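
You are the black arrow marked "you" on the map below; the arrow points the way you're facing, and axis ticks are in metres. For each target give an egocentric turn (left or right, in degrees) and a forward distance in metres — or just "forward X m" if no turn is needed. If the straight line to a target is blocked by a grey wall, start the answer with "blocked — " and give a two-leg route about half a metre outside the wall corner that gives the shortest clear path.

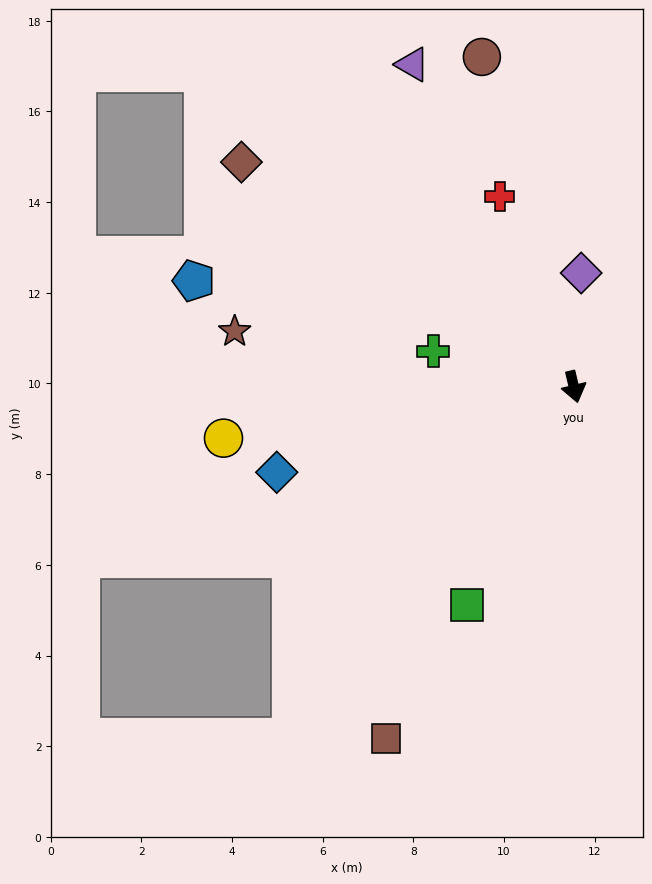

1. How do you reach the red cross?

turn right 172°, forward 4.5 m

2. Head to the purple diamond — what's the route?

turn left 163°, forward 2.5 m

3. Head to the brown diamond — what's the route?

turn right 137°, forward 8.8 m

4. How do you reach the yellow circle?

turn right 95°, forward 7.8 m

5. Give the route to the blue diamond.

turn right 87°, forward 6.8 m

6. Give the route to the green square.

turn right 39°, forward 5.4 m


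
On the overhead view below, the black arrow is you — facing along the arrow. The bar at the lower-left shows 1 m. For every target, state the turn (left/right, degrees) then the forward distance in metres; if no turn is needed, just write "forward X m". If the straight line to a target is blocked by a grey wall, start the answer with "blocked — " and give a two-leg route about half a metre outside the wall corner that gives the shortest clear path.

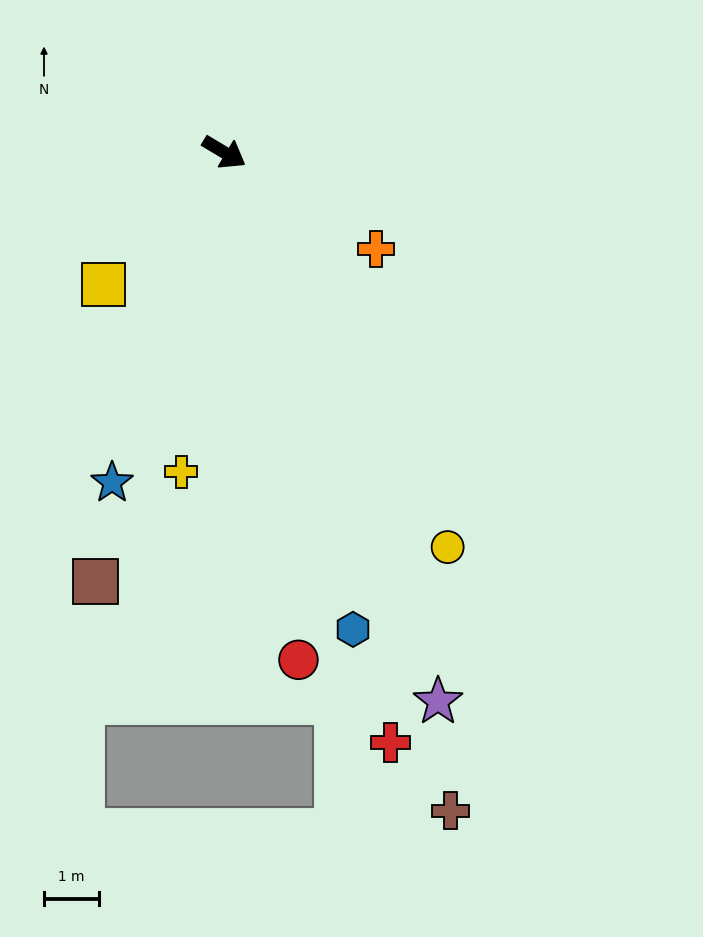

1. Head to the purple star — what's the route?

turn right 38°, forward 10.7 m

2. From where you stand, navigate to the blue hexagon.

turn right 44°, forward 9.0 m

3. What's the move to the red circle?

turn right 51°, forward 9.3 m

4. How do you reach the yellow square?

turn right 102°, forward 3.2 m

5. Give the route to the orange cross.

forward 3.3 m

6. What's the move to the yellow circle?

turn right 30°, forward 8.2 m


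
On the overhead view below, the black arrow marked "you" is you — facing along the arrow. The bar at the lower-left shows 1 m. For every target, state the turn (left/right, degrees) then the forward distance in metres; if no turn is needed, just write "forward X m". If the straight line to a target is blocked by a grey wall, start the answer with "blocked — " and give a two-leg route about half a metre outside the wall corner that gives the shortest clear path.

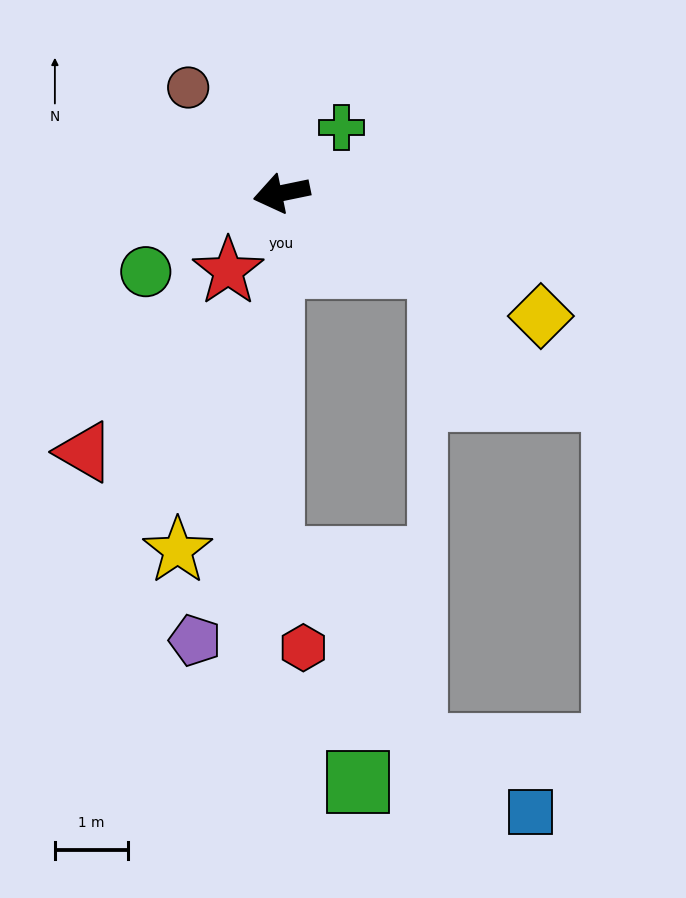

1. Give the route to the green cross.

turn right 144°, forward 1.2 m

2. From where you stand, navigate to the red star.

turn left 44°, forward 1.3 m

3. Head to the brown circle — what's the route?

turn right 60°, forward 1.9 m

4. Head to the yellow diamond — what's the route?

turn left 143°, forward 3.9 m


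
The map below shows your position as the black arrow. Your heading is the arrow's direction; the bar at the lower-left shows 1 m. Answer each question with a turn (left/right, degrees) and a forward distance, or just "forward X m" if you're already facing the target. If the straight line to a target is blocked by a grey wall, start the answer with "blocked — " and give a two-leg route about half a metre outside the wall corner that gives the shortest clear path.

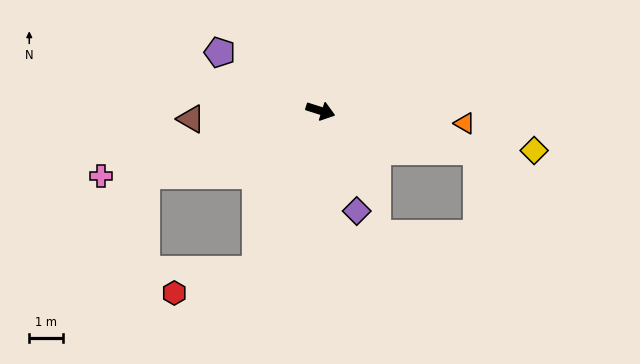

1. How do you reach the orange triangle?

turn left 13°, forward 4.3 m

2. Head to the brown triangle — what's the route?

turn right 159°, forward 3.9 m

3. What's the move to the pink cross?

turn right 146°, forward 6.9 m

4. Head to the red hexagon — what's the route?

blocked — turn right 95°, forward 5.2 m, then turn right 52°, forward 2.5 m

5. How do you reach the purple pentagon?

turn left 167°, forward 3.5 m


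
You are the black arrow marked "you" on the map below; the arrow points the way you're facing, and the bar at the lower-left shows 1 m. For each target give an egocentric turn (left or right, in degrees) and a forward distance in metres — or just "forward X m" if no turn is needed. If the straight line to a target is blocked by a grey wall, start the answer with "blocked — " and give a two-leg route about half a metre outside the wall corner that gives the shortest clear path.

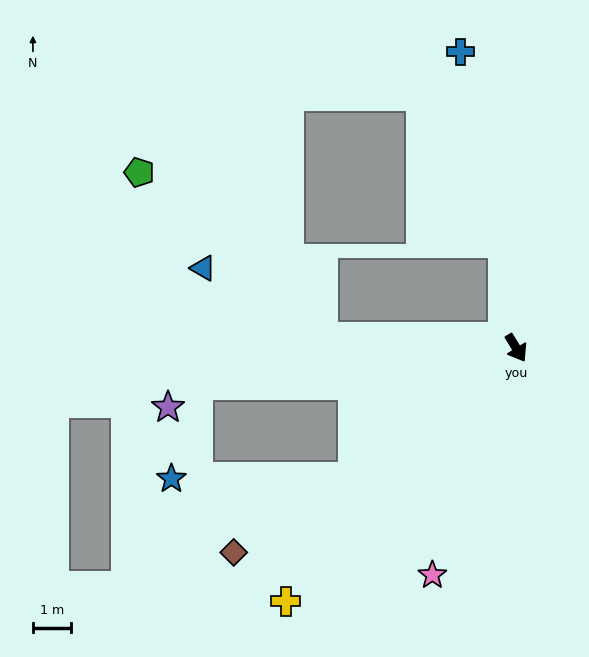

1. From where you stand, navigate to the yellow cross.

turn right 74°, forward 9.0 m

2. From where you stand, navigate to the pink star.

turn right 52°, forward 6.4 m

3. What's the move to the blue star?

blocked — turn right 83°, forward 5.4 m, then turn right 38°, forward 4.8 m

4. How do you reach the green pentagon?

blocked — turn right 124°, forward 5.1 m, then turn right 40°, forward 6.5 m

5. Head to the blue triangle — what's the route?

blocked — turn right 124°, forward 5.1 m, then turn right 28°, forward 3.6 m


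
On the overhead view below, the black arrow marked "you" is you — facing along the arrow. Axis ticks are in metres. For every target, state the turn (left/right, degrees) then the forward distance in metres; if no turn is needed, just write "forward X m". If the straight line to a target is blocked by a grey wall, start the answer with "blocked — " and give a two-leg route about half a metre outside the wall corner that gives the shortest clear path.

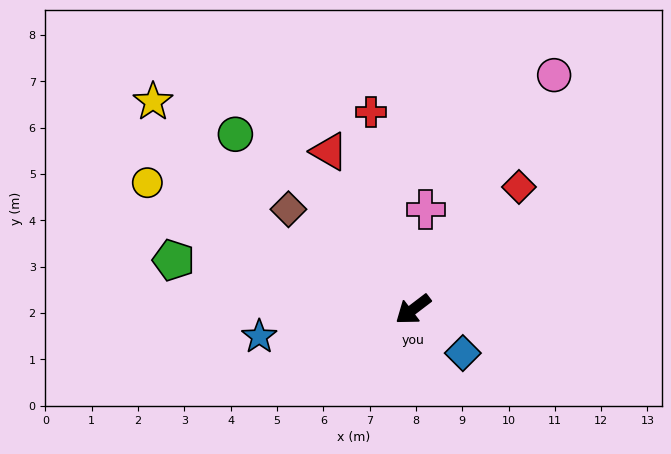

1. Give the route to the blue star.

turn right 27°, forward 3.4 m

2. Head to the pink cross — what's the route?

turn right 135°, forward 2.2 m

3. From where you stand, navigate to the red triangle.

turn right 99°, forward 3.9 m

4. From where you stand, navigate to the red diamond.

turn right 168°, forward 3.5 m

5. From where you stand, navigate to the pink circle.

turn right 158°, forward 5.9 m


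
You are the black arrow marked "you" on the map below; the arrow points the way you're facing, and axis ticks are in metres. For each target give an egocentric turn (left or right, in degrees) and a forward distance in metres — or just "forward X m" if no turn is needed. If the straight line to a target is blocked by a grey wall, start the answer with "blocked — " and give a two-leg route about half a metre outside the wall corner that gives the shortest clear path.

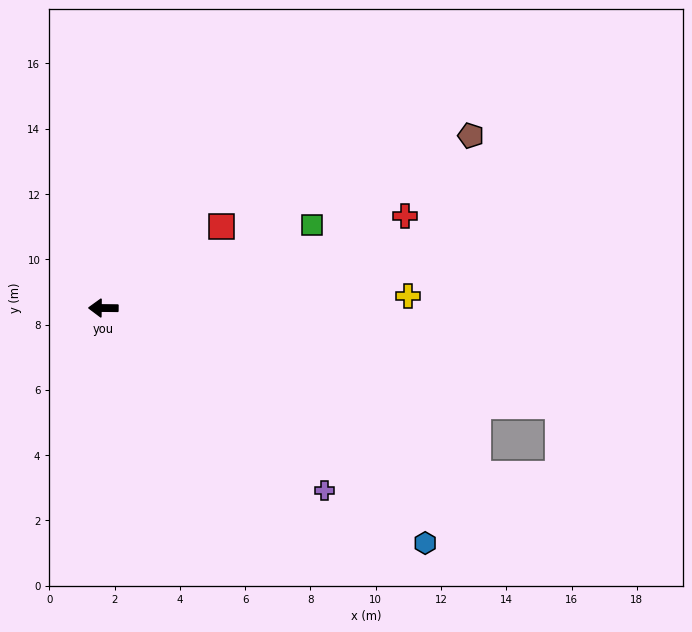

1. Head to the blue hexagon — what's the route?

turn left 144°, forward 12.2 m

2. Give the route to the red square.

turn right 145°, forward 4.4 m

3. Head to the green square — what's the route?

turn right 158°, forward 6.9 m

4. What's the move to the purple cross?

turn left 141°, forward 8.8 m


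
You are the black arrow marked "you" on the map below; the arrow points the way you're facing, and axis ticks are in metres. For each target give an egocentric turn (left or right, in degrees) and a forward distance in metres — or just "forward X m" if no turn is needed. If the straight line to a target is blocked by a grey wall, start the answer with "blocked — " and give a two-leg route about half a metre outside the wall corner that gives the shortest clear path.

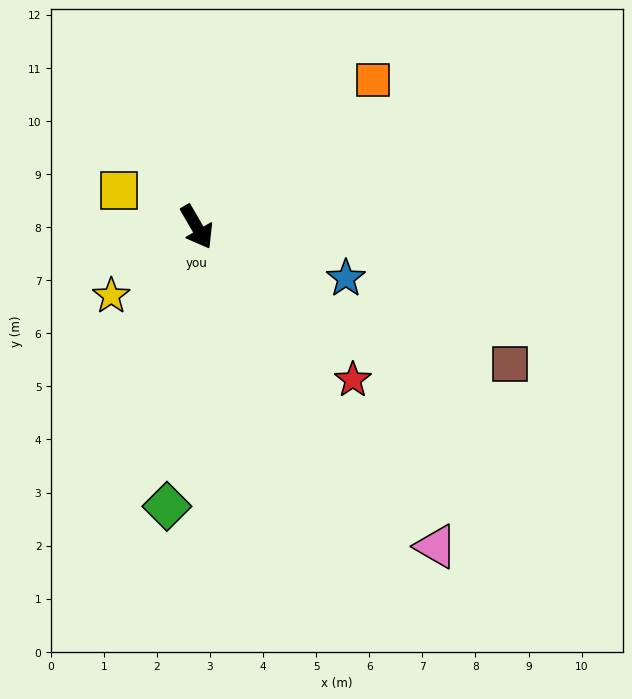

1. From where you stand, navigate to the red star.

turn left 15°, forward 4.1 m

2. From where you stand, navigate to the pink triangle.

turn left 7°, forward 7.5 m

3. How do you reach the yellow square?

turn right 145°, forward 1.6 m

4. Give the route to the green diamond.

turn right 36°, forward 5.3 m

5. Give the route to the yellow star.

turn right 81°, forward 2.1 m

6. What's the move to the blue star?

turn left 41°, forward 3.0 m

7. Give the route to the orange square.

turn left 100°, forward 4.3 m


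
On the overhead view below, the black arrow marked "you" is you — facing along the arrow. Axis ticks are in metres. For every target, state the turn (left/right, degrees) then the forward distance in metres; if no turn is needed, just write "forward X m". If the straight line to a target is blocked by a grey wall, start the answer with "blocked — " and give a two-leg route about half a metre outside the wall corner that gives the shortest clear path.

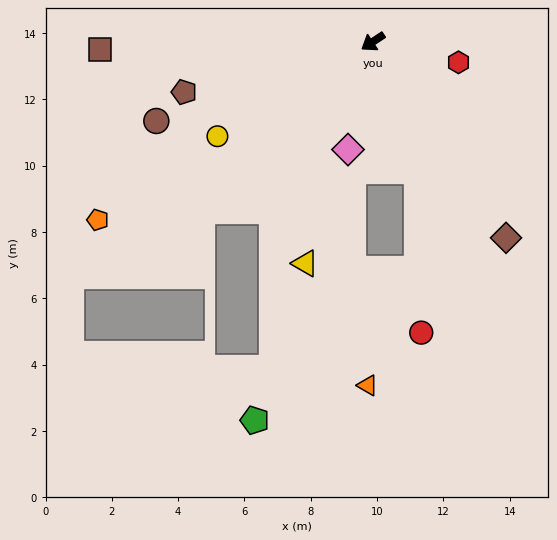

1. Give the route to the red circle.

blocked — turn left 76°, forward 4.1 m, then turn right 18°, forward 4.9 m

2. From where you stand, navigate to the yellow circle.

turn right 2°, forward 5.5 m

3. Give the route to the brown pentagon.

turn right 19°, forward 5.9 m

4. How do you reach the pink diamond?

turn left 43°, forward 3.3 m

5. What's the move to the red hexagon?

turn left 133°, forward 2.7 m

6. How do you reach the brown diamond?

turn left 91°, forward 7.1 m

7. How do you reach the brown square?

turn right 32°, forward 8.2 m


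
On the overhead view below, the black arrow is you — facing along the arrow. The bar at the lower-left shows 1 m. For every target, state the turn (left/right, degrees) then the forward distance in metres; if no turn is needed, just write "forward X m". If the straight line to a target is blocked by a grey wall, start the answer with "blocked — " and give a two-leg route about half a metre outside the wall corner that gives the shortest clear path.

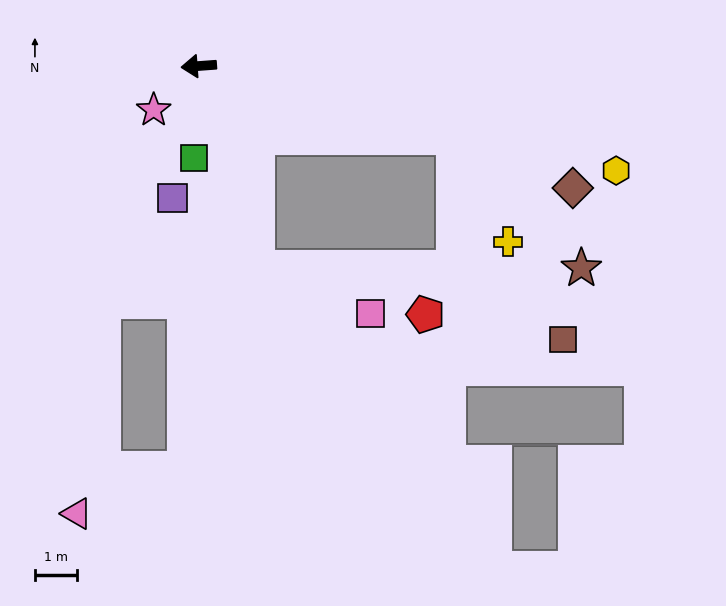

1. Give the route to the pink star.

turn left 40°, forward 1.5 m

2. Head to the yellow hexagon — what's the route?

turn left 162°, forward 10.3 m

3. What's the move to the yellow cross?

blocked — turn left 160°, forward 6.4 m, then turn right 47°, forward 2.8 m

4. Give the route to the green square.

turn left 83°, forward 2.2 m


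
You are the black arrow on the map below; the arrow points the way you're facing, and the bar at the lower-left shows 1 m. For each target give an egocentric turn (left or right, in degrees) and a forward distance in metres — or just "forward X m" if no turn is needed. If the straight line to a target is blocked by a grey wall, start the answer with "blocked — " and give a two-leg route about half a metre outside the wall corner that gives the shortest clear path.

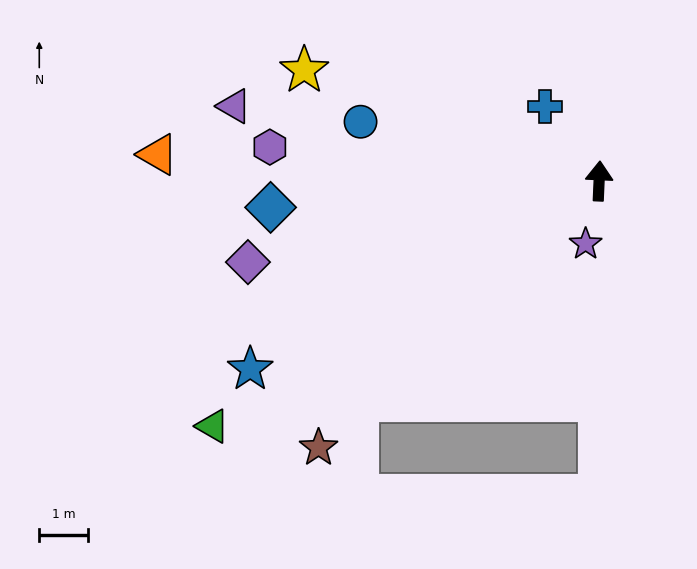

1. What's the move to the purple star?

turn left 170°, forward 1.3 m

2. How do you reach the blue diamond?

turn left 97°, forward 6.7 m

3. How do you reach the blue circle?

turn left 79°, forward 5.0 m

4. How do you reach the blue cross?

turn left 39°, forward 1.9 m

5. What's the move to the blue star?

turn left 121°, forward 8.1 m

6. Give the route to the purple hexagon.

turn left 87°, forward 6.7 m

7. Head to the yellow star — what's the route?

turn left 72°, forward 6.4 m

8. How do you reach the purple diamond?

turn left 106°, forward 7.3 m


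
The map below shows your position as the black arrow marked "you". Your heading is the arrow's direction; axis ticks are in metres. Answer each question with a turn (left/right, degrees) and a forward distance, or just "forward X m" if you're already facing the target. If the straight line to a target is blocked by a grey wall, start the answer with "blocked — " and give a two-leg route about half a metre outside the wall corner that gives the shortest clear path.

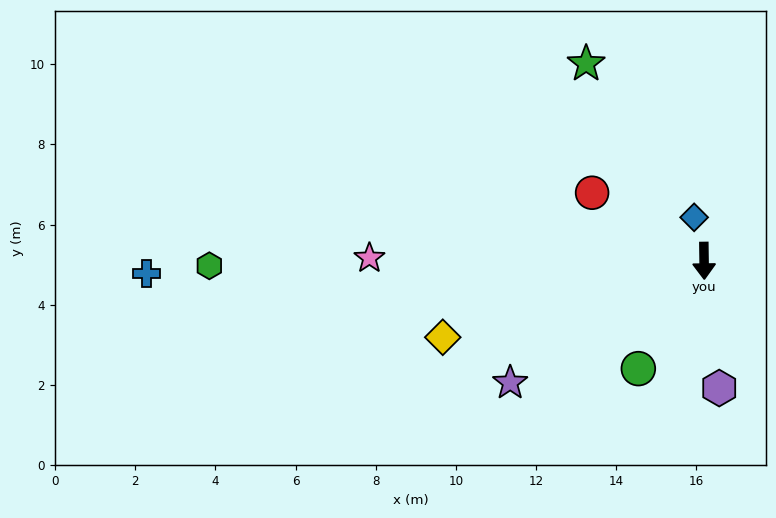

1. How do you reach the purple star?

turn right 59°, forward 5.7 m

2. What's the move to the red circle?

turn right 122°, forward 3.3 m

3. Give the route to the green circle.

turn right 32°, forward 3.2 m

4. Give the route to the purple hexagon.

turn left 6°, forward 3.2 m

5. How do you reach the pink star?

turn right 91°, forward 8.4 m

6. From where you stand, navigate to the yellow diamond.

turn right 74°, forward 6.8 m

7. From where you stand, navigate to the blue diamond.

turn right 168°, forward 1.1 m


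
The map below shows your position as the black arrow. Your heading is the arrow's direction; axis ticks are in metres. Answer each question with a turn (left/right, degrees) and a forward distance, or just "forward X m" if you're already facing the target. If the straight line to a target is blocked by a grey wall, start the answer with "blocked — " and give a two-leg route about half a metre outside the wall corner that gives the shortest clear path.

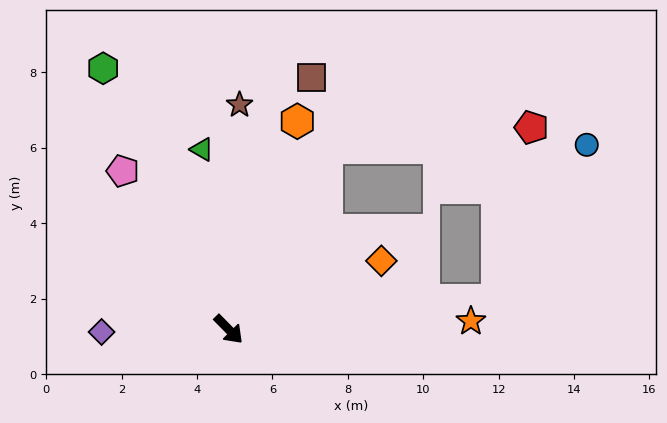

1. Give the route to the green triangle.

turn left 144°, forward 4.8 m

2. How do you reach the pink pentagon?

turn left 169°, forward 5.1 m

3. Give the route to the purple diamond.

turn right 133°, forward 3.4 m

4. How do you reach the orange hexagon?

turn left 117°, forward 5.8 m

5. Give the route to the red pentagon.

blocked — turn left 107°, forward 5.5 m, then turn right 56°, forward 5.5 m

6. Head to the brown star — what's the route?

turn left 133°, forward 6.0 m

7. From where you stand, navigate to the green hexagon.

turn left 161°, forward 7.7 m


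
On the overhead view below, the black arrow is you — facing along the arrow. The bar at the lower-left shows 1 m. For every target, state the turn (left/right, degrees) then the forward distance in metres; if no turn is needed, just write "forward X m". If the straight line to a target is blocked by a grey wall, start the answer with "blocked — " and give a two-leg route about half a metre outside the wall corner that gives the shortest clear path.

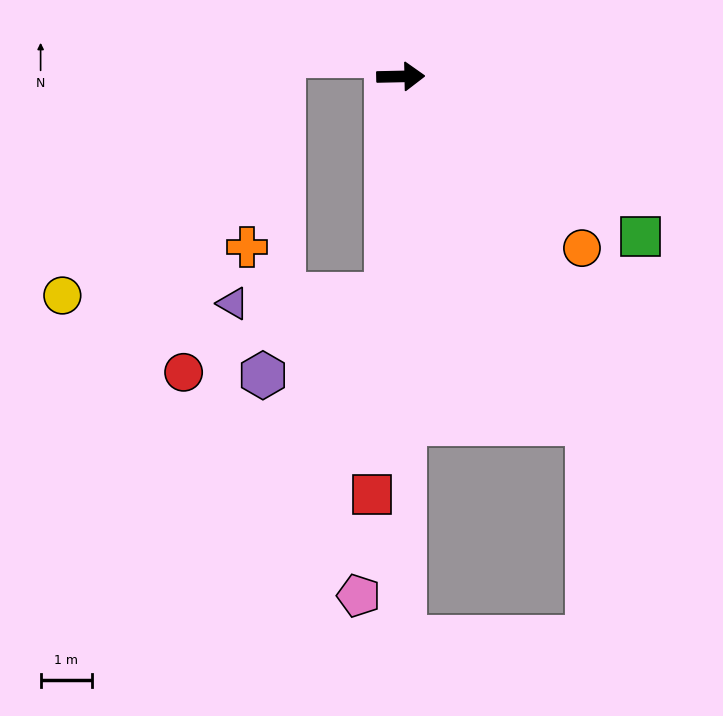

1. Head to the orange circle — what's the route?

turn right 45°, forward 4.9 m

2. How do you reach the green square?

turn right 35°, forward 5.6 m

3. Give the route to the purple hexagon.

blocked — turn right 95°, forward 4.3 m, then turn right 53°, forward 2.9 m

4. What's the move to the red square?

turn right 95°, forward 8.2 m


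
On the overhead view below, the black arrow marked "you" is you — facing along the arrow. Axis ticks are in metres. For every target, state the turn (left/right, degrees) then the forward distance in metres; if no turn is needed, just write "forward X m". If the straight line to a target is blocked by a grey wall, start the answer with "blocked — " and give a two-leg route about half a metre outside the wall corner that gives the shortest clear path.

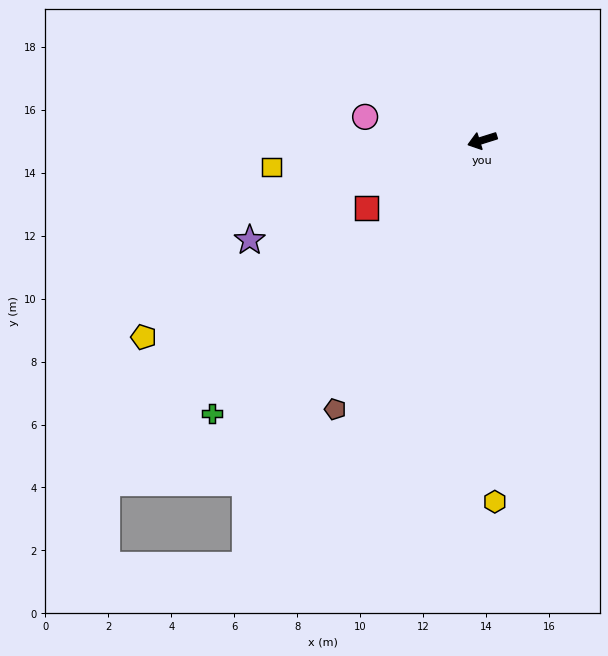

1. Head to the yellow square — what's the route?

turn right 10°, forward 6.8 m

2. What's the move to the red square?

turn left 13°, forward 4.3 m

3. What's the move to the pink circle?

turn right 29°, forward 3.8 m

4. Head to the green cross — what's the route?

turn left 28°, forward 12.2 m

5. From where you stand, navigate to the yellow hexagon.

turn left 75°, forward 11.5 m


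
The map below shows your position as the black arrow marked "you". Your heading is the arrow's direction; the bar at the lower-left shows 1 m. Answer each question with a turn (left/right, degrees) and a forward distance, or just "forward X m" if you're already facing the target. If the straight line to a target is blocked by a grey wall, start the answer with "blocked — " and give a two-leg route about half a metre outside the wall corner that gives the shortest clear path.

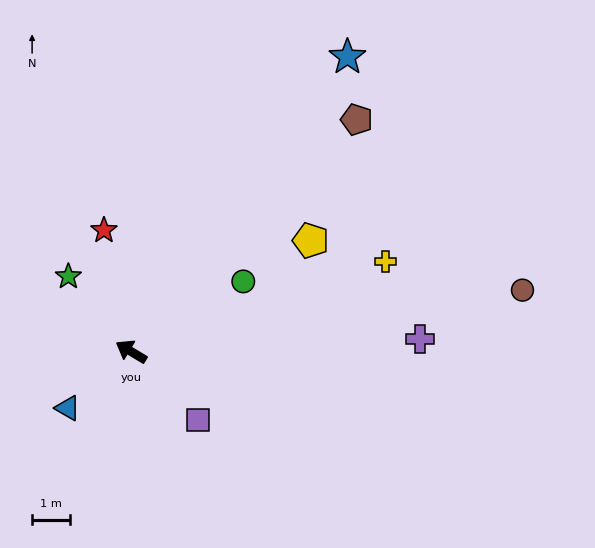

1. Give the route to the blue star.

turn right 95°, forward 9.5 m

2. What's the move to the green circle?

turn right 117°, forward 3.4 m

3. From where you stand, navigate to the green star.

turn right 19°, forward 2.5 m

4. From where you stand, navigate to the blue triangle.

turn left 73°, forward 2.2 m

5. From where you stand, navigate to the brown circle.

turn right 140°, forward 10.3 m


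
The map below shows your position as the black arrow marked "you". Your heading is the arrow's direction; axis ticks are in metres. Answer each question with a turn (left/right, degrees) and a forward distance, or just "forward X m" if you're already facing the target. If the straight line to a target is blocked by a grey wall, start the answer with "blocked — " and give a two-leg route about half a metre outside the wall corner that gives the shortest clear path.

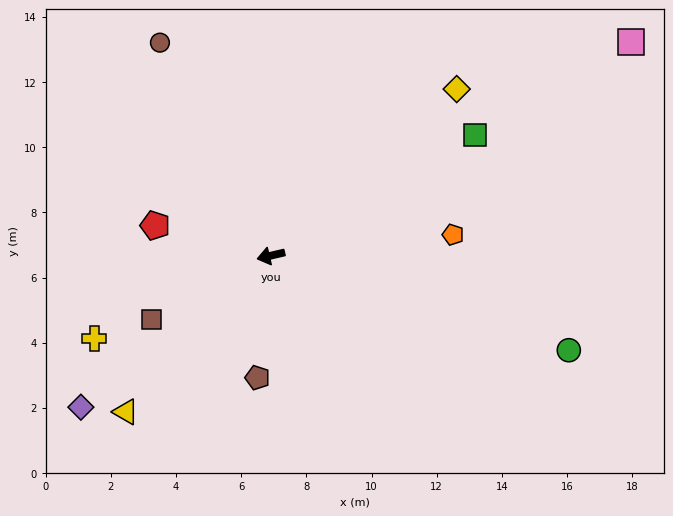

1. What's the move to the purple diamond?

turn left 25°, forward 7.5 m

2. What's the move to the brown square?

turn left 15°, forward 4.2 m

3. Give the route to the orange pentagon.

turn left 173°, forward 5.6 m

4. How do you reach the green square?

turn right 163°, forward 7.3 m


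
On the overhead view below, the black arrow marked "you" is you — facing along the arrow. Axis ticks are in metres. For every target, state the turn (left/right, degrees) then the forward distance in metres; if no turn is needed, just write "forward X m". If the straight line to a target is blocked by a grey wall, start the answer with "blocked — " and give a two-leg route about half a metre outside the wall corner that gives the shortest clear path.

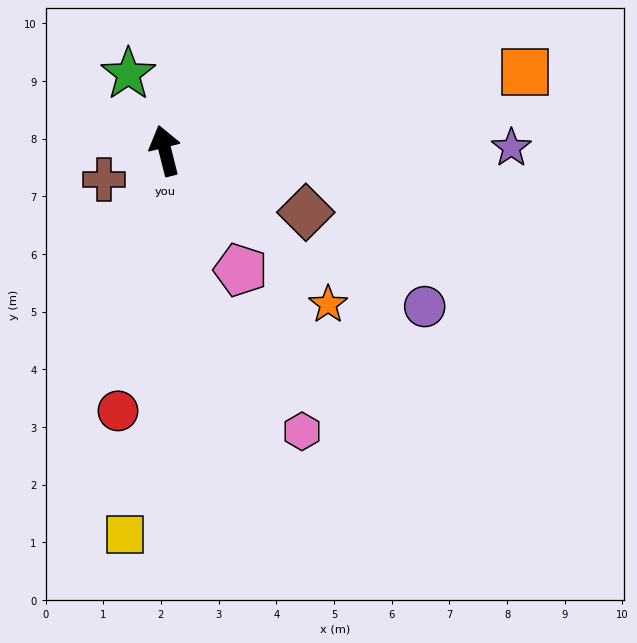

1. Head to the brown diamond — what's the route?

turn right 128°, forward 2.7 m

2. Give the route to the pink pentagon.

turn right 162°, forward 2.4 m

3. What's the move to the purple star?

turn right 104°, forward 6.0 m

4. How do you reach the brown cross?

turn left 101°, forward 1.2 m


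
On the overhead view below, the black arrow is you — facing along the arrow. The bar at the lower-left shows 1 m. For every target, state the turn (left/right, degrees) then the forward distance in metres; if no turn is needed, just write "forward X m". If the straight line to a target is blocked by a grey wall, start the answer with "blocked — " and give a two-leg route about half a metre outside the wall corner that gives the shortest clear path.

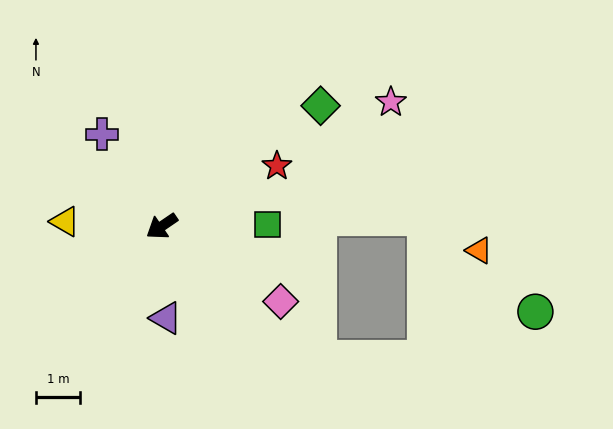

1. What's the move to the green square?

turn left 146°, forward 2.4 m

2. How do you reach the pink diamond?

turn left 113°, forward 3.2 m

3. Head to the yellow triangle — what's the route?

turn right 37°, forward 2.2 m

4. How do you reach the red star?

turn left 173°, forward 2.9 m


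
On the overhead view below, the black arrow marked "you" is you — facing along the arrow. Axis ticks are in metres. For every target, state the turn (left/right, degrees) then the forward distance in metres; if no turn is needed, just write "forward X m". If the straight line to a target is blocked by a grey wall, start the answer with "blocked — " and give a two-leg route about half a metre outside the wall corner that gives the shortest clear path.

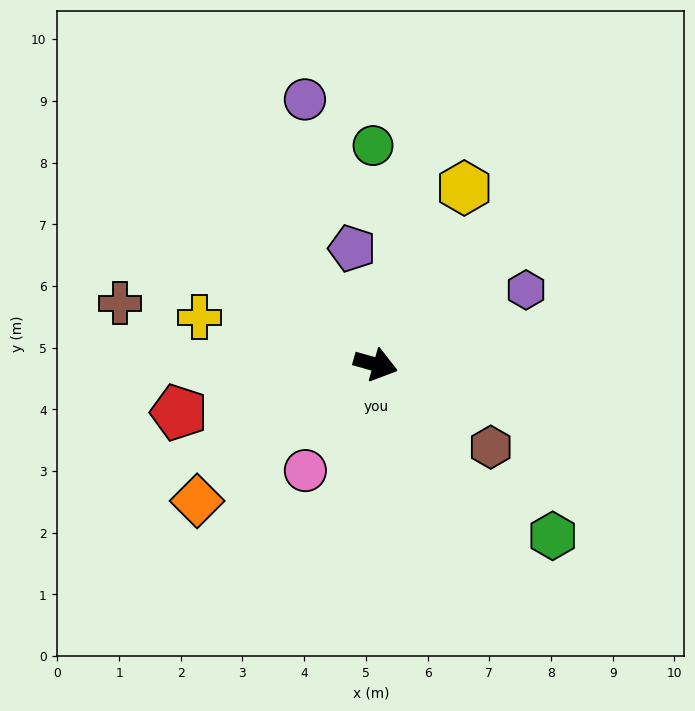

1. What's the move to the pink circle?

turn right 108°, forward 2.1 m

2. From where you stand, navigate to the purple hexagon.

turn left 42°, forward 2.7 m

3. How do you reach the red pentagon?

turn right 151°, forward 3.3 m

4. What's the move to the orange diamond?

turn right 127°, forward 3.6 m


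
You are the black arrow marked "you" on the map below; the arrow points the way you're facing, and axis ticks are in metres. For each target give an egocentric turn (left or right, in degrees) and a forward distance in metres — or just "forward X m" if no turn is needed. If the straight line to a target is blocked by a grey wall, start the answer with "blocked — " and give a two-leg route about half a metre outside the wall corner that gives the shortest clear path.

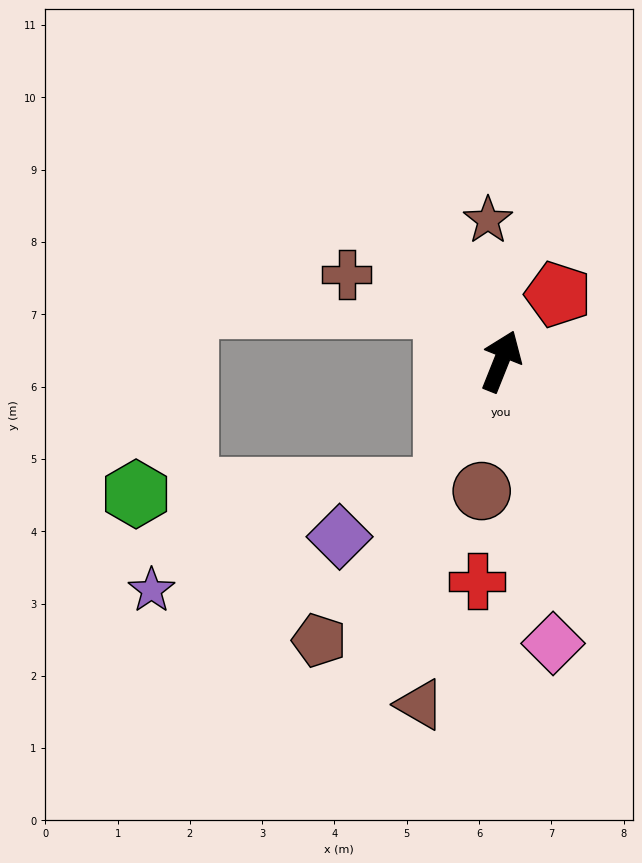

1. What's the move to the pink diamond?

turn right 148°, forward 4.0 m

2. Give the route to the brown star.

turn left 27°, forward 2.0 m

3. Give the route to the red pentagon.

turn right 19°, forward 1.2 m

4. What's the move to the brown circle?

turn right 167°, forward 1.8 m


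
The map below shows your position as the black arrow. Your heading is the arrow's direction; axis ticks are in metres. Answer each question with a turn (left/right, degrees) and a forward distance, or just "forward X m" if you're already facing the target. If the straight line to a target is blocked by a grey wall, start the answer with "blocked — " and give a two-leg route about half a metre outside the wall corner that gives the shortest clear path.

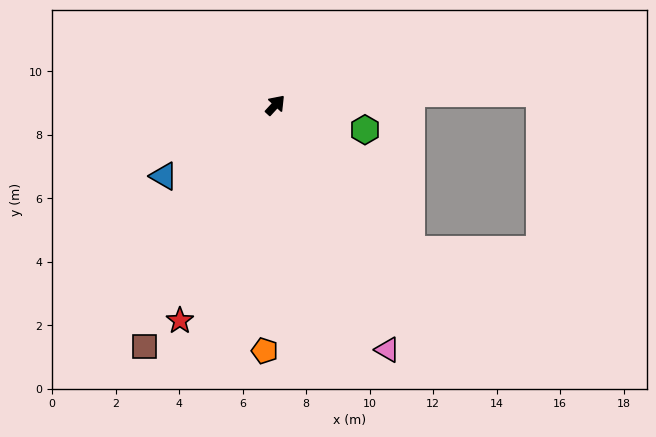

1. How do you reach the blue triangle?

turn left 165°, forward 4.2 m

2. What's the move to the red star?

turn right 161°, forward 7.4 m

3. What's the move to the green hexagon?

turn right 63°, forward 2.9 m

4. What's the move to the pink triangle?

turn right 113°, forward 8.5 m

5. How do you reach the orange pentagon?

turn right 140°, forward 7.7 m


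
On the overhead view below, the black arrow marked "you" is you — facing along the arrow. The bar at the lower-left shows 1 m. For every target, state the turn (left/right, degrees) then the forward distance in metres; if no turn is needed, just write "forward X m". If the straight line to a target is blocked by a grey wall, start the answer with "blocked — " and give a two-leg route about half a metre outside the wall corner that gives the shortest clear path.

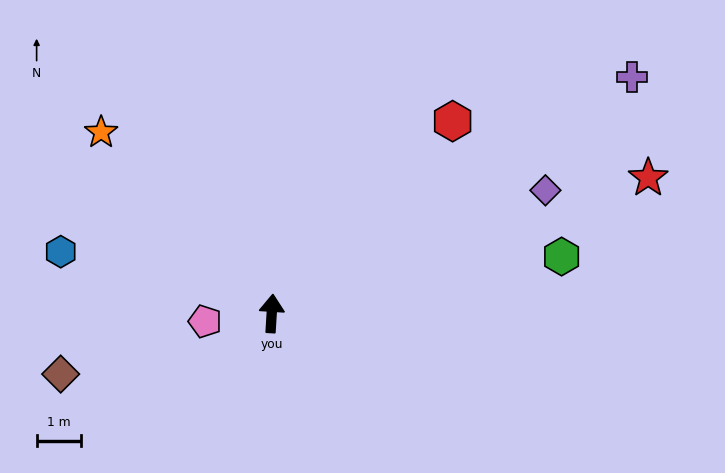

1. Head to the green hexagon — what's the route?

turn right 75°, forward 6.6 m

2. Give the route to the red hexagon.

turn right 40°, forward 5.9 m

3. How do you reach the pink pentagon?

turn left 100°, forward 1.5 m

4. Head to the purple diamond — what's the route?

turn right 62°, forward 6.7 m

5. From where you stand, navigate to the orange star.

turn left 47°, forward 5.6 m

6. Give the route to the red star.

turn right 67°, forward 9.0 m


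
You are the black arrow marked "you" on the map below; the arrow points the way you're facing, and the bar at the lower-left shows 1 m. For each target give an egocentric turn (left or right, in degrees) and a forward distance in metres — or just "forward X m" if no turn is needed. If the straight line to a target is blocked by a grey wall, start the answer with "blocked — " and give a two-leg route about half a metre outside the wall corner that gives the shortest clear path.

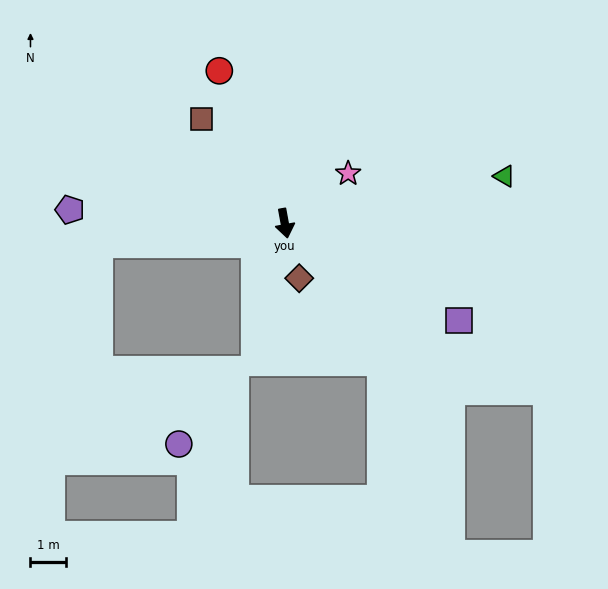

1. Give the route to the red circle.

turn right 167°, forward 4.7 m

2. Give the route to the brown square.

turn right 152°, forward 3.8 m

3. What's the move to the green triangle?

turn left 92°, forward 6.4 m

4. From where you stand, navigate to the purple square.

turn left 51°, forward 5.7 m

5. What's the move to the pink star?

turn left 118°, forward 2.3 m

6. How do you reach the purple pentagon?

turn right 104°, forward 6.1 m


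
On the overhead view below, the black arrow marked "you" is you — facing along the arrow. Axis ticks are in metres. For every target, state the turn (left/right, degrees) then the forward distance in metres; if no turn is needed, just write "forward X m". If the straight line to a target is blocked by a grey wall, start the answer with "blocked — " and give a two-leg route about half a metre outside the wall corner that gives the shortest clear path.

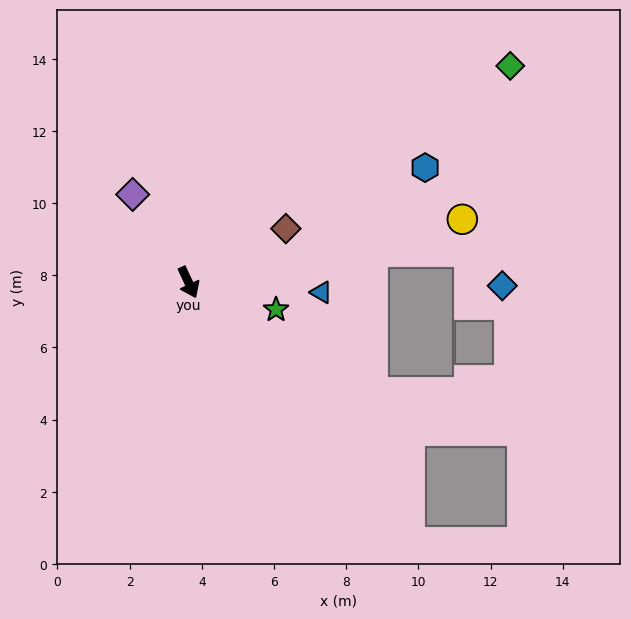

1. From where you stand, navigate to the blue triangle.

turn left 61°, forward 3.7 m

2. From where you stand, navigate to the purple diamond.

turn right 173°, forward 2.9 m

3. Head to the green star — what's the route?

turn left 48°, forward 2.5 m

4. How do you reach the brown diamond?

turn left 94°, forward 3.1 m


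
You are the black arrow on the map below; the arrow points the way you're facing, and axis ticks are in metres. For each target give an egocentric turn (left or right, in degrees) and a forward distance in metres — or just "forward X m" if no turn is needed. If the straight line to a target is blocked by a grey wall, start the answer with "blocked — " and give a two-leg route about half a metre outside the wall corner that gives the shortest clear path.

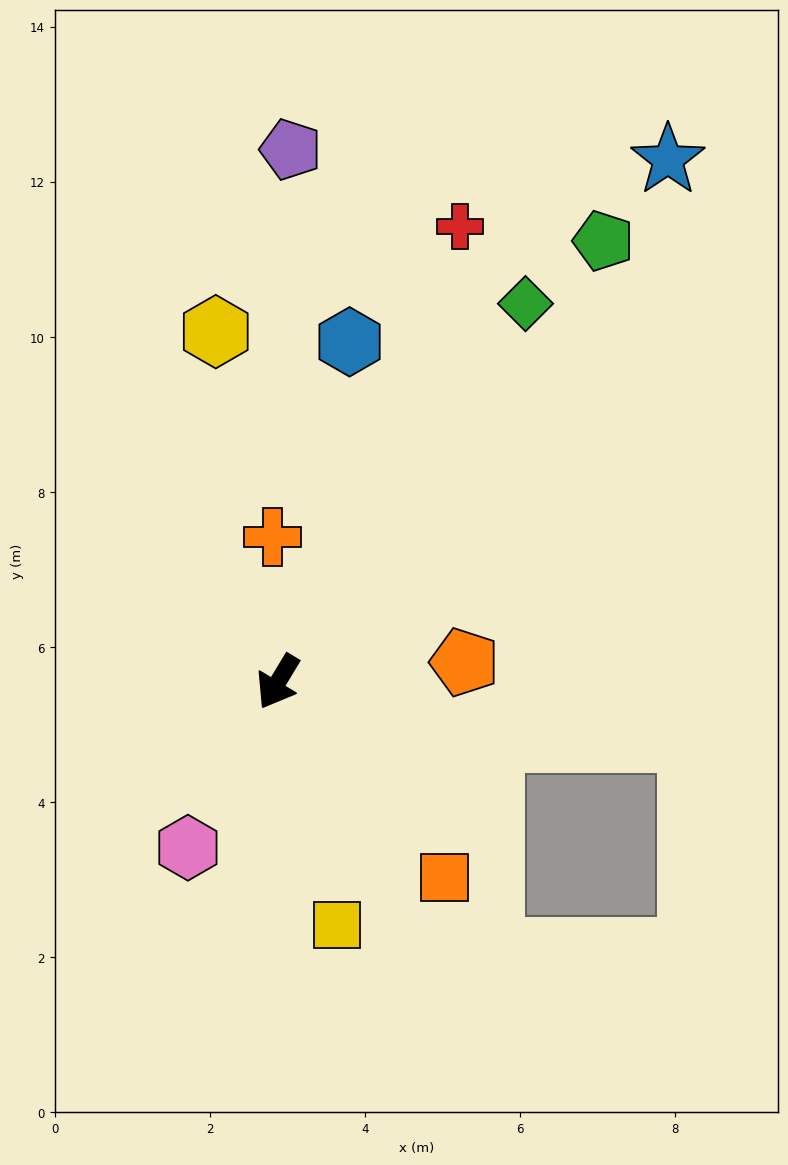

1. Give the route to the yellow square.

turn left 45°, forward 3.2 m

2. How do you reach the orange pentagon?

turn left 127°, forward 2.4 m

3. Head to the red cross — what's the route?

turn right 171°, forward 6.3 m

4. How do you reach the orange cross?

turn right 147°, forward 1.9 m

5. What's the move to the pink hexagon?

turn left 3°, forward 2.4 m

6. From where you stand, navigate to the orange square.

turn left 71°, forward 3.3 m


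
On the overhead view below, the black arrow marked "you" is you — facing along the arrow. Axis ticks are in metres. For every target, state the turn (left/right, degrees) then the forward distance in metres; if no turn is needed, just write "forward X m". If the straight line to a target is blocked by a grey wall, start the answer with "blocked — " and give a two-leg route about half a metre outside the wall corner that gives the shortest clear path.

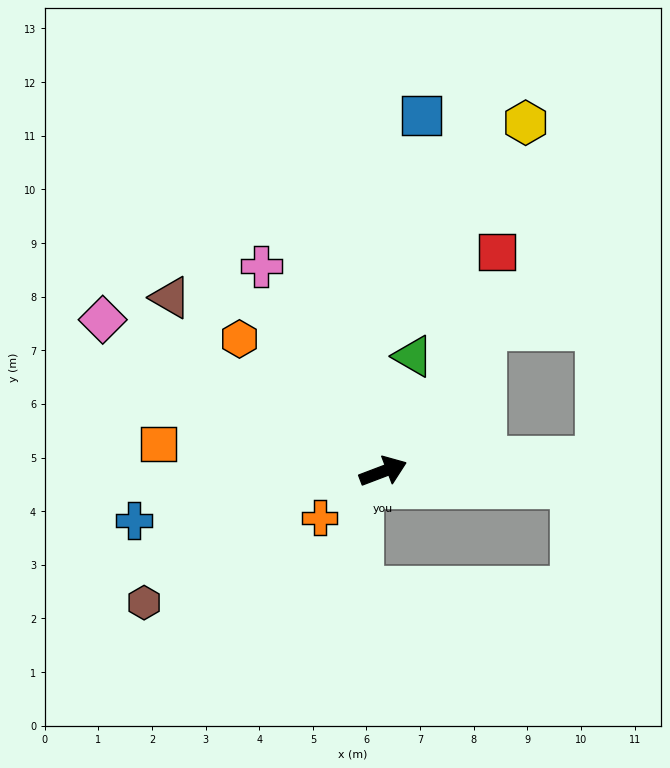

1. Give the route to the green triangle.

turn left 55°, forward 2.2 m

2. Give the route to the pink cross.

turn left 100°, forward 4.4 m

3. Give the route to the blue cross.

turn left 170°, forward 4.7 m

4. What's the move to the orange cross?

turn right 165°, forward 1.5 m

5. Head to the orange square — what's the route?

turn left 152°, forward 4.2 m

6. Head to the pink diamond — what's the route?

turn left 131°, forward 5.9 m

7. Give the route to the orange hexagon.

turn left 116°, forward 3.6 m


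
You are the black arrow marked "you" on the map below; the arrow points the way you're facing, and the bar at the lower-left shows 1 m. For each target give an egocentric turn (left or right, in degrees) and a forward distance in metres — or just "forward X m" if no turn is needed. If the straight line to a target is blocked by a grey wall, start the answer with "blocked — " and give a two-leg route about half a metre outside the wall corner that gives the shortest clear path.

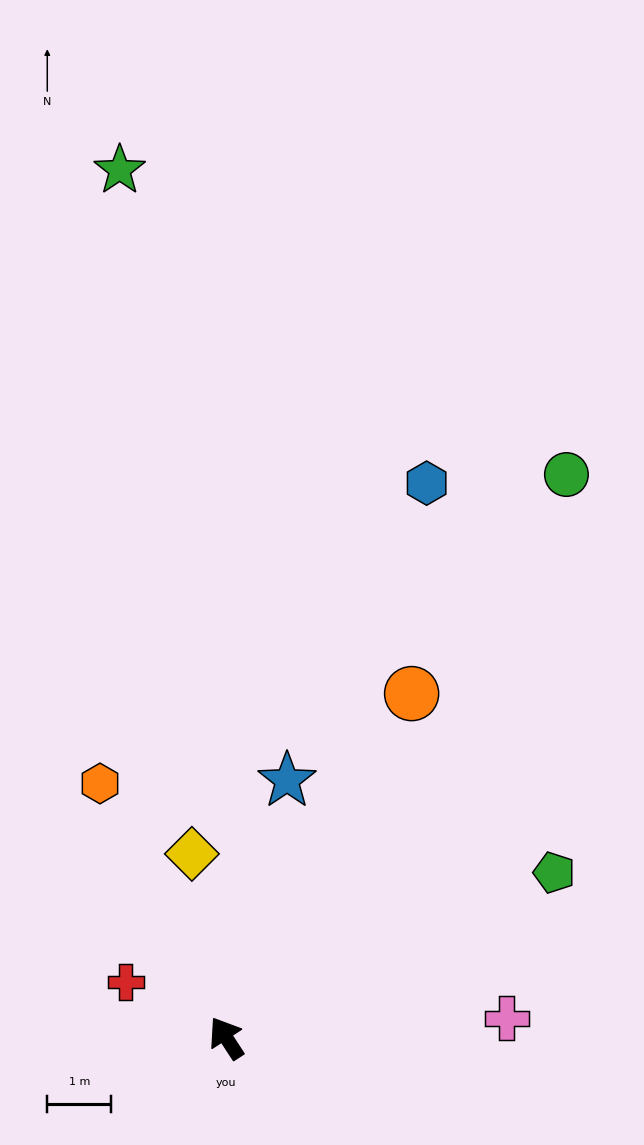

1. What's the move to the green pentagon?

turn right 96°, forward 5.7 m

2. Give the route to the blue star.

turn right 46°, forward 4.1 m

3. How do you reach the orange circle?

turn right 61°, forward 6.1 m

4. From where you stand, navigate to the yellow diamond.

turn right 23°, forward 2.9 m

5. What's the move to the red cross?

turn left 28°, forward 1.8 m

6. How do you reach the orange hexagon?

turn right 7°, forward 4.4 m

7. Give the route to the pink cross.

turn right 119°, forward 4.4 m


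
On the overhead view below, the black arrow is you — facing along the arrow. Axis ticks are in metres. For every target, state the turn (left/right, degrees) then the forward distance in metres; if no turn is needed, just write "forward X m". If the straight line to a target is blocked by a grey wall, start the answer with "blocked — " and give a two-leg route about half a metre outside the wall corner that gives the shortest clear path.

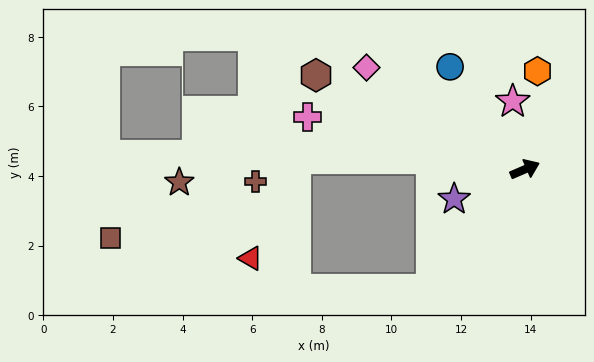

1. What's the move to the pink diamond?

turn left 124°, forward 5.4 m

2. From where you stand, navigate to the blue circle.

turn left 103°, forward 3.6 m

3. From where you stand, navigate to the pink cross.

turn left 143°, forward 6.4 m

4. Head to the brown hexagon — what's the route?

turn left 132°, forward 6.6 m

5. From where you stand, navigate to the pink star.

turn left 77°, forward 2.0 m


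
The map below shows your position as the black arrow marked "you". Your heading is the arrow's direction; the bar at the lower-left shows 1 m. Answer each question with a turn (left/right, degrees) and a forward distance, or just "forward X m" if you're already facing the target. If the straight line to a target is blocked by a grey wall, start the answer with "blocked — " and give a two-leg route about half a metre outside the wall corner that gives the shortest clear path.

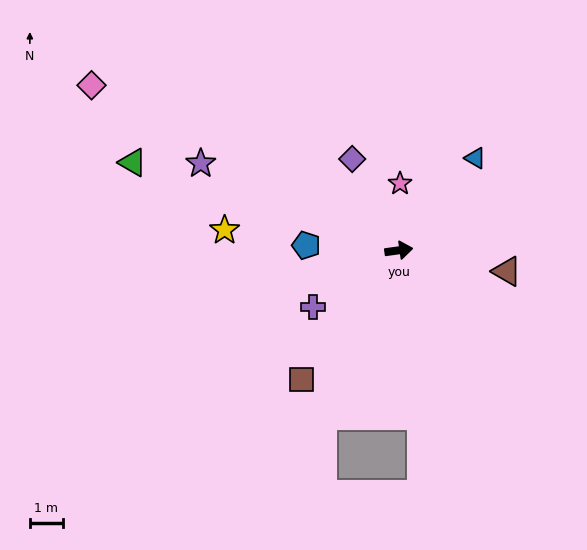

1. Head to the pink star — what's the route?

turn left 81°, forward 2.0 m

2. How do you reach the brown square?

turn right 135°, forward 4.9 m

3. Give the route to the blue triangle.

turn left 42°, forward 3.6 m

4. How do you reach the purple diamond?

turn left 109°, forward 3.1 m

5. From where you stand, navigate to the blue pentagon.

turn left 169°, forward 2.8 m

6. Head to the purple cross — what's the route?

turn right 154°, forward 3.1 m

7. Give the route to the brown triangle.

turn right 19°, forward 3.3 m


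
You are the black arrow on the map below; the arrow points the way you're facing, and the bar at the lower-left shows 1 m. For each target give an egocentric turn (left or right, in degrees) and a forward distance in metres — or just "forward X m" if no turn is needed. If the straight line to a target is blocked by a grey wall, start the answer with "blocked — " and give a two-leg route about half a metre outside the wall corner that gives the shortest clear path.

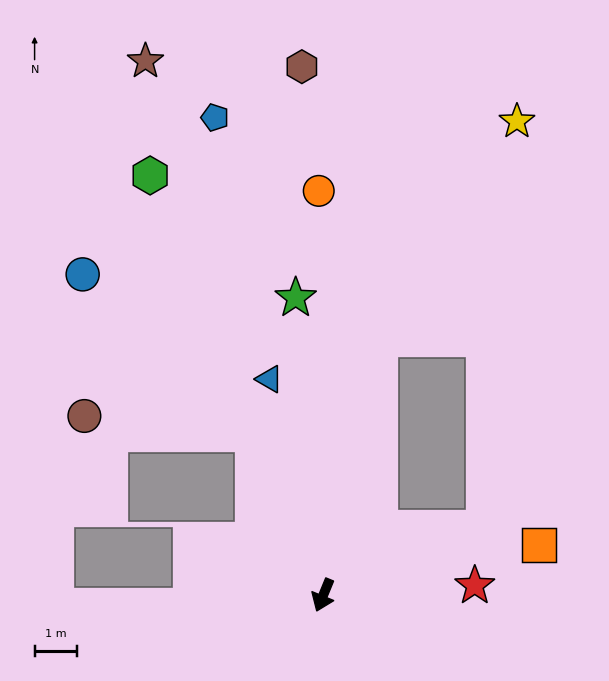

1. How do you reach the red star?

turn left 116°, forward 3.6 m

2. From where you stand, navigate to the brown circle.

blocked — turn right 134°, forward 4.1 m, then turn left 60°, forward 4.0 m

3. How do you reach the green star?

turn right 152°, forward 7.0 m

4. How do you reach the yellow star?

blocked — turn right 170°, forward 6.1 m, then turn right 20°, forward 6.0 m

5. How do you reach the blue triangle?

turn right 144°, forward 5.2 m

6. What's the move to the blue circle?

blocked — turn right 134°, forward 4.1 m, then turn left 23°, forward 5.5 m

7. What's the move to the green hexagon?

turn right 135°, forward 10.6 m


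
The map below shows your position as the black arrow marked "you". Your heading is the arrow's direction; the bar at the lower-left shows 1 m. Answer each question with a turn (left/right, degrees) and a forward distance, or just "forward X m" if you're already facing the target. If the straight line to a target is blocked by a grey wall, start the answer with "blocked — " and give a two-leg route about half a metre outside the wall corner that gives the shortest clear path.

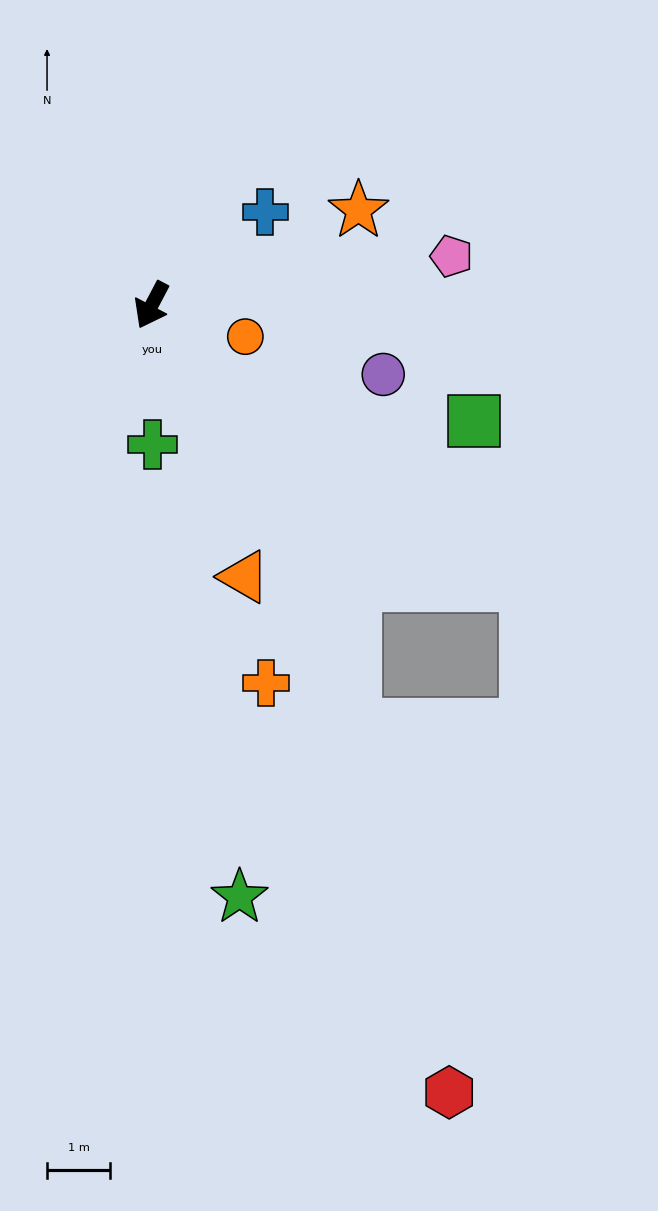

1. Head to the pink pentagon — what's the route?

turn left 127°, forward 4.8 m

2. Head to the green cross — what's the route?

turn left 28°, forward 2.2 m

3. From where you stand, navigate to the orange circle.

turn left 99°, forward 1.6 m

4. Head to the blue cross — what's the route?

turn left 157°, forward 2.3 m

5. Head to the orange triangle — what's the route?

turn left 47°, forward 4.5 m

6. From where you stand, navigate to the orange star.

turn left 142°, forward 3.6 m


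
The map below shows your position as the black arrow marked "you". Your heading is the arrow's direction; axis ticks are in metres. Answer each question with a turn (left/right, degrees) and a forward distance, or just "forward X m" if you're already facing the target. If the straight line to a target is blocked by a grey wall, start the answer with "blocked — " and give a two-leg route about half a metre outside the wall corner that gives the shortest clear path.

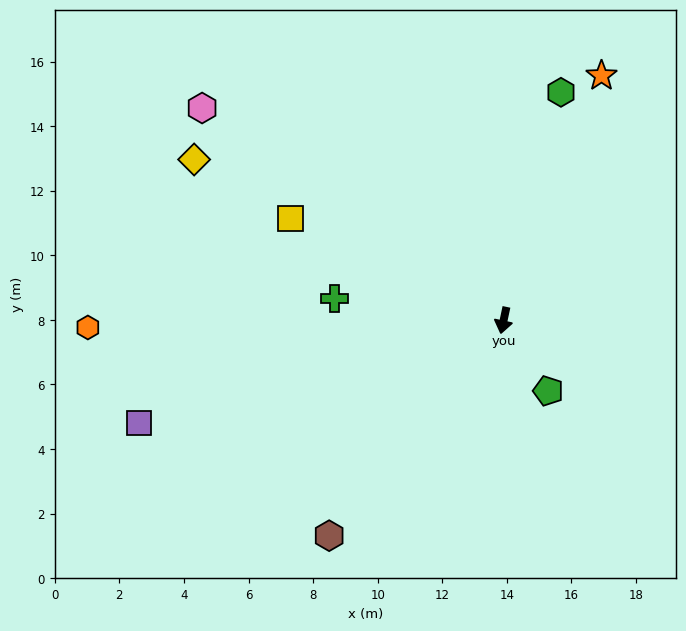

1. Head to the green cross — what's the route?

turn right 85°, forward 5.3 m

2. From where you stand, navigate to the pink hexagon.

turn right 113°, forward 11.4 m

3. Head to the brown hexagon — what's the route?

turn right 27°, forward 8.6 m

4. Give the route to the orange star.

turn left 170°, forward 8.2 m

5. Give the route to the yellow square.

turn right 104°, forward 7.3 m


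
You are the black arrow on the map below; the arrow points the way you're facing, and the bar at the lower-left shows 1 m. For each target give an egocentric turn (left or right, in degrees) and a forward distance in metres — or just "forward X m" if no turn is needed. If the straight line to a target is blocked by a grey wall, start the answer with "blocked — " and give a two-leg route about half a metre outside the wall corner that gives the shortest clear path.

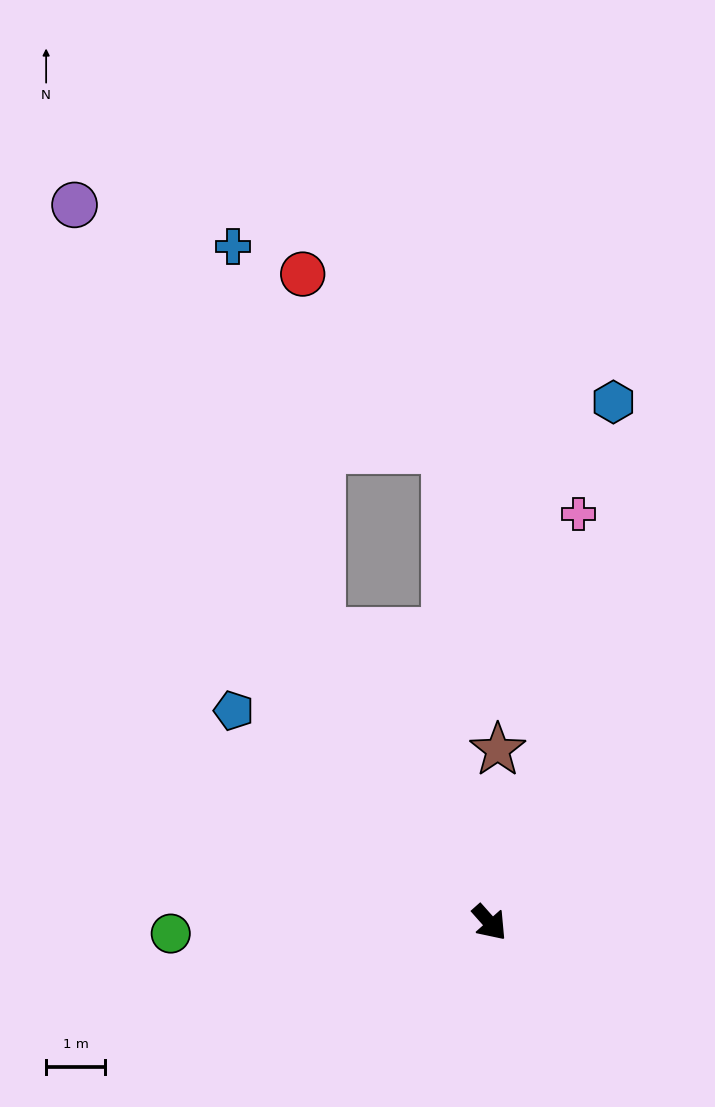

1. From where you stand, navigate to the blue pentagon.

turn right 171°, forward 5.6 m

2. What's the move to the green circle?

turn right 130°, forward 5.4 m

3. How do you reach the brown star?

turn left 136°, forward 2.9 m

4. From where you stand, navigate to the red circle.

blocked — turn left 169°, forward 5.7 m, then turn right 28°, forward 6.1 m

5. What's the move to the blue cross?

blocked — turn left 169°, forward 5.7 m, then turn right 18°, forward 6.7 m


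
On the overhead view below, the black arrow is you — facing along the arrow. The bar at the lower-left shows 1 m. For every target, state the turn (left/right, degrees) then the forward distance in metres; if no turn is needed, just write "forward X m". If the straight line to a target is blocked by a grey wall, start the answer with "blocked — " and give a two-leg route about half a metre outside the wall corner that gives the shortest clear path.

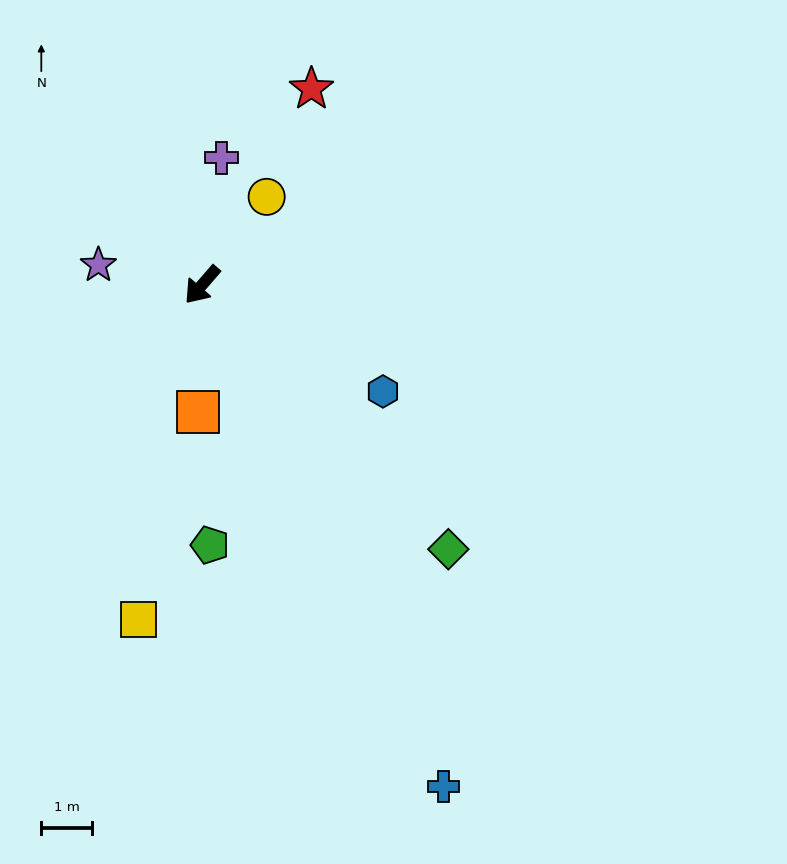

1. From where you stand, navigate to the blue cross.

turn left 67°, forward 10.9 m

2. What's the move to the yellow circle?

turn right 175°, forward 2.1 m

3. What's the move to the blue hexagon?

turn left 100°, forward 4.1 m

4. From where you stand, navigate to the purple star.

turn right 60°, forward 2.1 m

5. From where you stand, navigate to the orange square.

turn left 39°, forward 2.5 m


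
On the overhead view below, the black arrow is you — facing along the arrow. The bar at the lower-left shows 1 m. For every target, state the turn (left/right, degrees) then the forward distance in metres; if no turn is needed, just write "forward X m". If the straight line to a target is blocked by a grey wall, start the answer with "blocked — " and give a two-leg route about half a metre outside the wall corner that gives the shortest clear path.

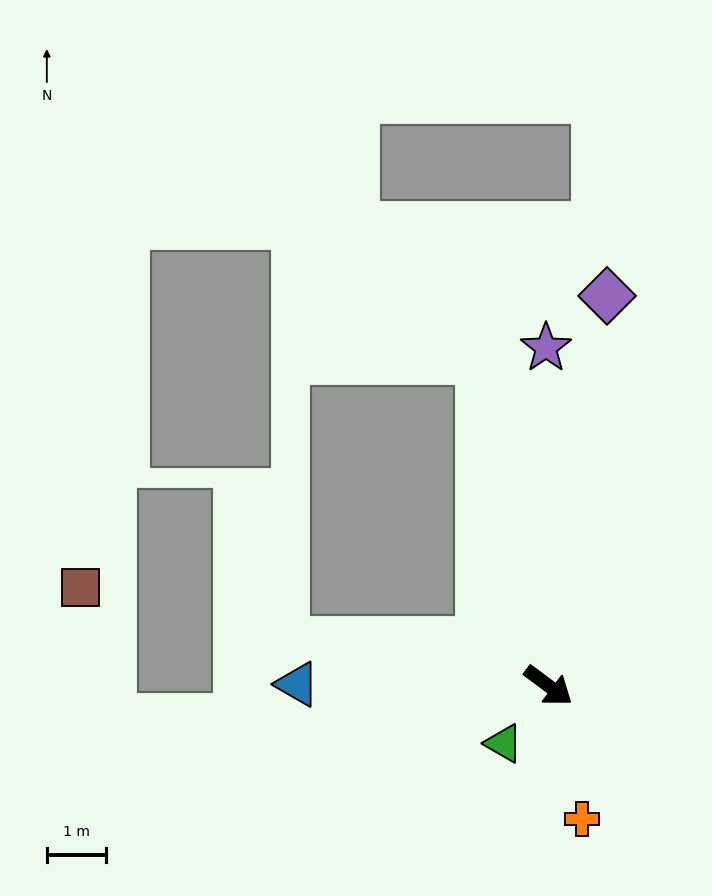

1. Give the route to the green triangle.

turn right 91°, forward 1.2 m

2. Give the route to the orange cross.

turn right 39°, forward 2.3 m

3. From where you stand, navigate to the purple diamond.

turn left 118°, forward 6.6 m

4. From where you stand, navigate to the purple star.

turn left 127°, forward 5.7 m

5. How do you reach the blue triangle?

turn right 144°, forward 4.2 m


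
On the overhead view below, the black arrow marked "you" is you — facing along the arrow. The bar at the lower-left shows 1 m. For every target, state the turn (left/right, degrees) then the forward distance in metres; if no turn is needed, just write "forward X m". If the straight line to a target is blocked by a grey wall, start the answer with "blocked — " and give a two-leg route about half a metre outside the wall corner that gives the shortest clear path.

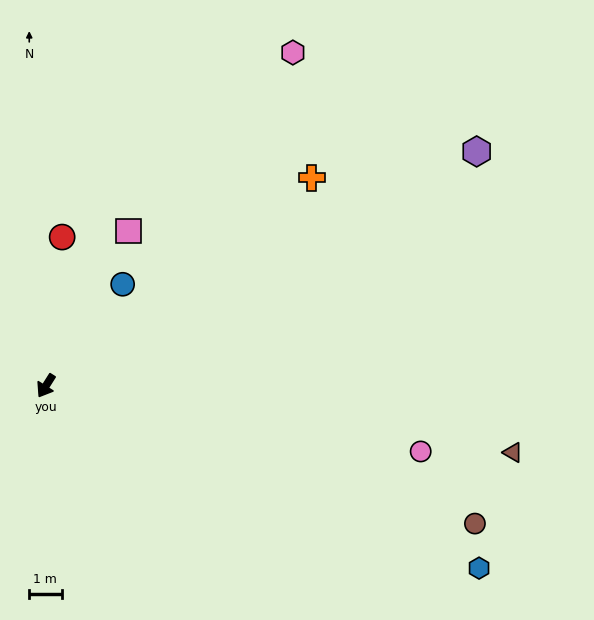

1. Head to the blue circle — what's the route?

turn left 175°, forward 3.9 m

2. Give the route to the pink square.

turn right 176°, forward 5.4 m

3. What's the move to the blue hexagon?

turn left 99°, forward 14.5 m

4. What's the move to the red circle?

turn right 154°, forward 4.6 m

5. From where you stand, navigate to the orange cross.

turn left 160°, forward 10.5 m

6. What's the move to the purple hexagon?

turn left 151°, forward 15.2 m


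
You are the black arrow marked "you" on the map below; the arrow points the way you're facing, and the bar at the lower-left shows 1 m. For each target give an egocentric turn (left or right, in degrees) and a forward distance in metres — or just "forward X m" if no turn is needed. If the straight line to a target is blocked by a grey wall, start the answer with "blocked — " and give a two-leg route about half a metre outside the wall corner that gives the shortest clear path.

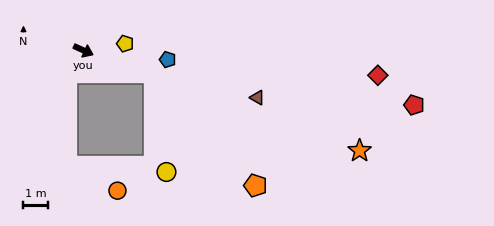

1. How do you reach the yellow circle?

blocked — turn left 6°, forward 3.1 m, then turn right 64°, forward 4.1 m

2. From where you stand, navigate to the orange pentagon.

blocked — turn left 6°, forward 3.1 m, then turn right 29°, forward 6.3 m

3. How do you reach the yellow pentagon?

turn left 34°, forward 1.7 m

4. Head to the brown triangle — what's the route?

turn left 9°, forward 7.4 m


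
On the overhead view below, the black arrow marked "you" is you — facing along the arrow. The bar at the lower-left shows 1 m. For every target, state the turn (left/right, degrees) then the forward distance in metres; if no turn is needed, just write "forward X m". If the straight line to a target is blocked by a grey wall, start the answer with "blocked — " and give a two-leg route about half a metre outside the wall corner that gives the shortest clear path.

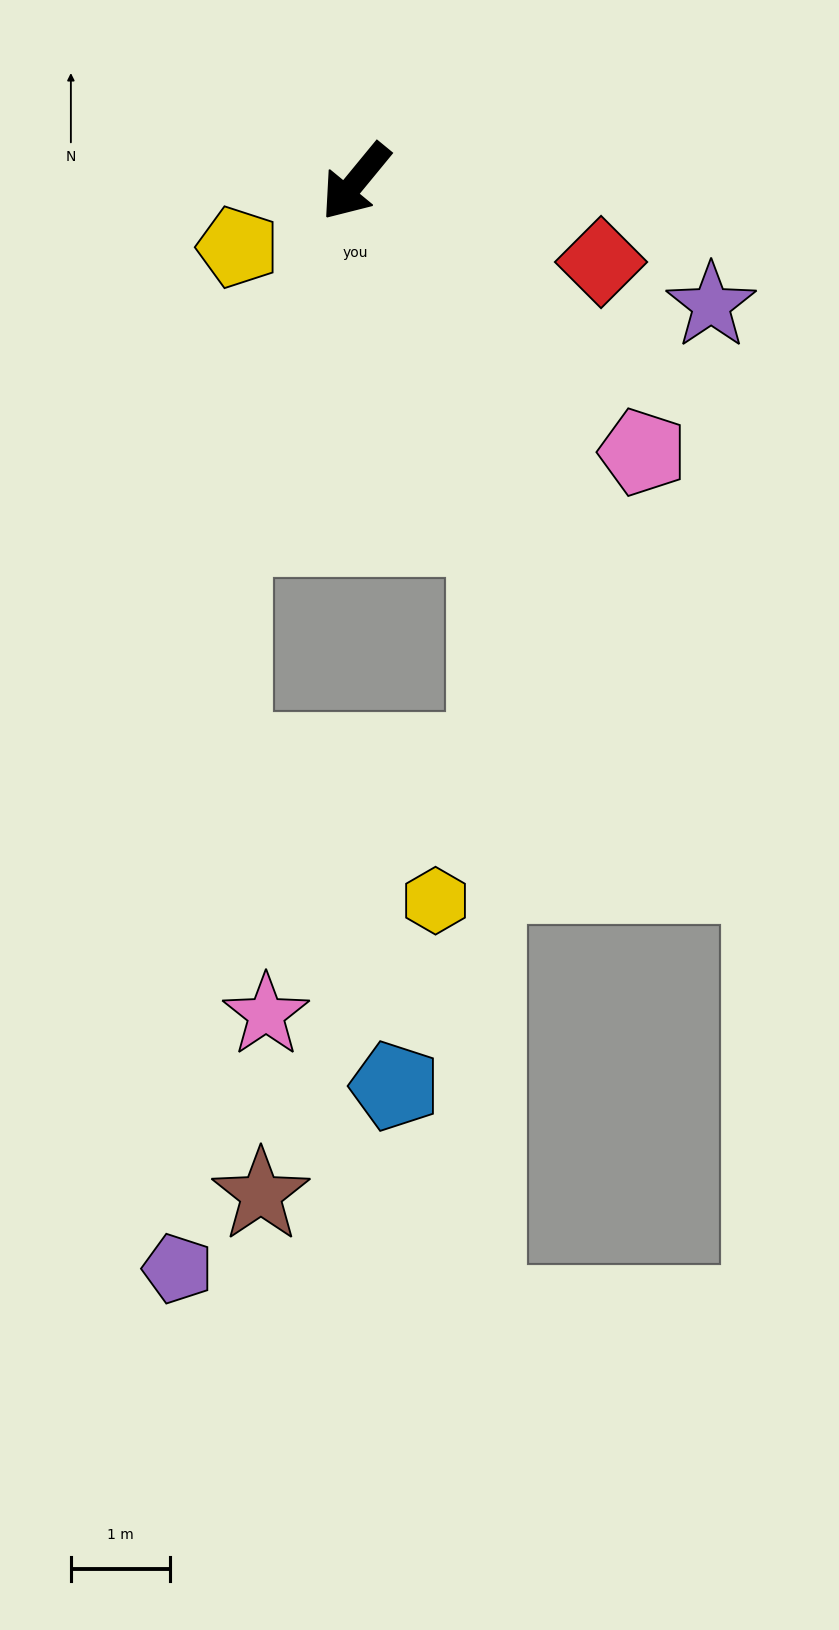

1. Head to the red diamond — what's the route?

turn left 111°, forward 2.6 m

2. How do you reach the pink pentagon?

turn left 86°, forward 4.0 m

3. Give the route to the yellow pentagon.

turn right 22°, forward 1.4 m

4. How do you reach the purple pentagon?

blocked — turn left 20°, forward 3.7 m, then turn left 15°, forward 7.4 m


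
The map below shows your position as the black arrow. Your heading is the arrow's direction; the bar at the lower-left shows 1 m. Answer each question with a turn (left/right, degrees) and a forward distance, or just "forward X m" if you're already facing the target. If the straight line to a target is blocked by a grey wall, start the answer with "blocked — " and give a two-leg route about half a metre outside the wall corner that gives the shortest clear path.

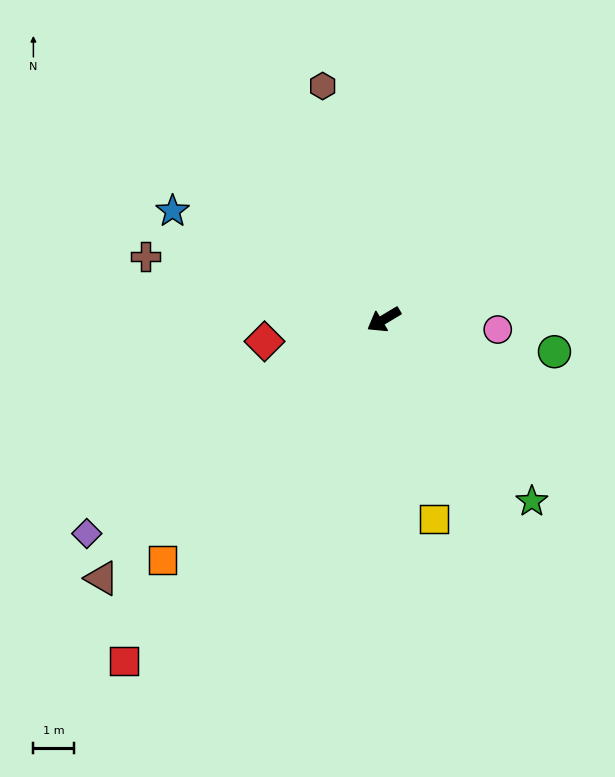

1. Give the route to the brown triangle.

turn left 12°, forward 9.4 m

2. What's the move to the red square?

turn left 22°, forward 10.6 m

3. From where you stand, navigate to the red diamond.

turn right 21°, forward 3.0 m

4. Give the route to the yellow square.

turn left 73°, forward 5.1 m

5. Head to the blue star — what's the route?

turn right 58°, forward 5.8 m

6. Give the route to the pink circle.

turn left 144°, forward 2.8 m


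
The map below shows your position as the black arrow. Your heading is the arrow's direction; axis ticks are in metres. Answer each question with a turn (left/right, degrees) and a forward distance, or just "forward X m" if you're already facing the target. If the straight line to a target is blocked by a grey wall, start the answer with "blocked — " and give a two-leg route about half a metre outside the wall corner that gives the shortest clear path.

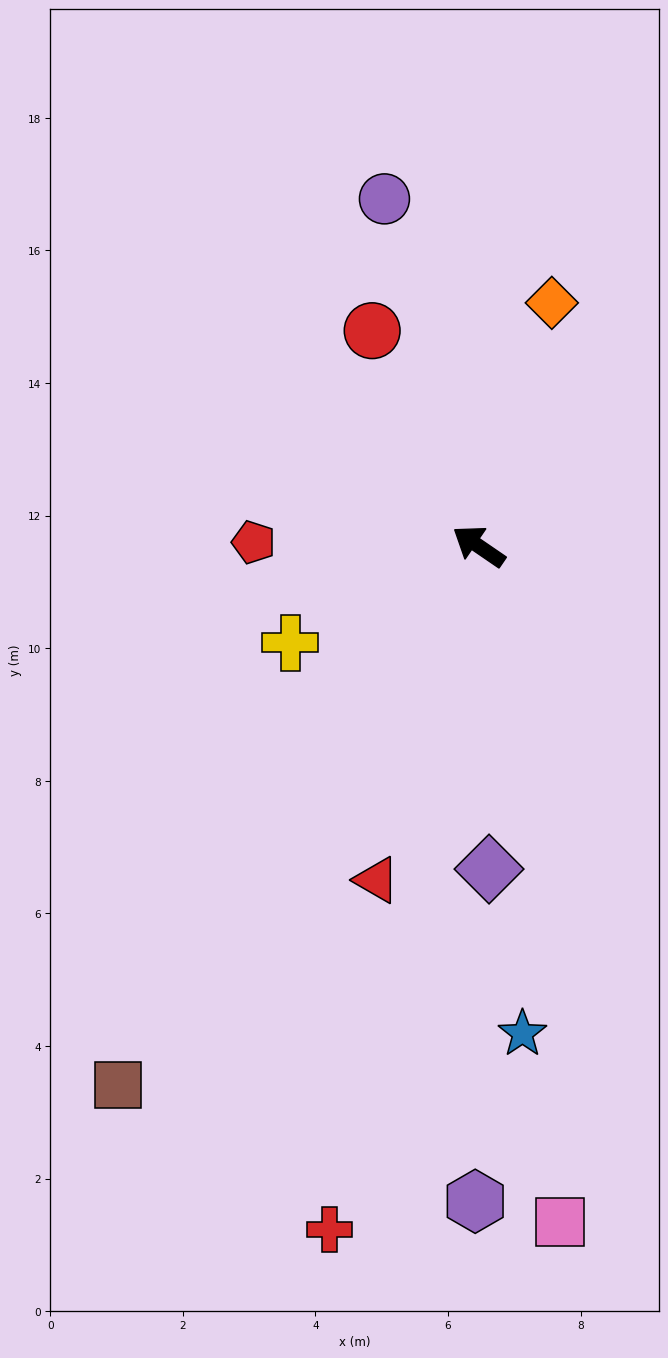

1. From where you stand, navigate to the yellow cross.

turn left 62°, forward 3.2 m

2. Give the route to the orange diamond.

turn right 72°, forward 3.8 m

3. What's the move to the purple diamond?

turn left 126°, forward 4.9 m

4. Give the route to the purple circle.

turn right 40°, forward 5.4 m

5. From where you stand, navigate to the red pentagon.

turn left 33°, forward 3.4 m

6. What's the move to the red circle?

turn right 29°, forward 3.6 m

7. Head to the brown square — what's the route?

turn left 91°, forward 9.8 m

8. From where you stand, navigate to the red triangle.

turn left 107°, forward 5.3 m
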